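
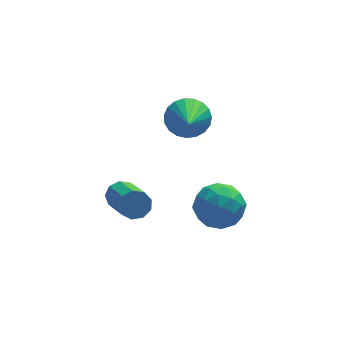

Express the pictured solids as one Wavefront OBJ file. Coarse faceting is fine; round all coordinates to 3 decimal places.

v -1.402 4.631 0.125
v -0.684 4.348 -0.121
v -1.698 2.829 1.335
v -0.601 4.52 0.156
v -0.656 4.712 0.428
v -0.84 4.889 0.647
v -1.121 5.022 0.776
v -1.451 5.087 0.792
v -1.773 5.073 0.693
v -2.031 4.983 0.496
v -2.179 4.831 0.234
v -2.194 4.645 -0.046
v -2.072 4.457 -0.297
v -1.834 4.298 -0.475
v -1.521 4.197 -0.549
v -1.188 4.171 -0.507
v -0.892 4.224 -0.355
v -1.059 3.5 -2.676
v -0.104 3.358 -2.617
v -1.136 2.482 -3.863
v -0.181 2.34 -3.804
v -0.763 2.022 -3.099
v -0.715 2.651 -2.365
v -0.525 3.189 -4.115
v -0.477 3.818 -3.381
v 0.226 3.165 -3.505
v 0.079 2.444 -2.878
v -1.319 3.396 -3.602
v -1.466 2.675 -2.975
v -0.575 3.518 -2.542
v -0.665 2.322 -3.938
v -1.007 2.135 -3.524
v -0.446 2.051 -3.488
v -0.934 3.103 -2.395
v -0.373 3.019 -2.359
v -0.76 2.234 -2.643
v -0.867 2.821 -4.121
v -0.306 2.737 -4.085
v -0.794 3.789 -2.992
v -0.233 3.705 -2.956
v -0.48 3.606 -3.837
v 0.181 3.321 -3.03
v 0.135 2.723 -3.727
v -0.067 3.222 -3.91
v -0.039 3.592 -3.479
v 0.094 2.897 -2.661
v 0.049 2.3 -3.358
v -0.293 2.113 -2.944
v -0.265 2.482 -2.513
v 0.288 2.785 -3.183
v -1.289 3.54 -3.122
v -1.334 2.943 -3.819
v -0.975 3.358 -3.967
v -0.947 3.727 -3.536
v -1.375 3.117 -2.753
v -1.421 2.519 -3.45
v -1.201 2.248 -3.001
v -1.173 2.618 -2.57
v -1.528 3.055 -3.297
v -3.689 4.714 -3.798
v -3.334 4.985 -3.412
v -3.116 3.276 -2.416
v -3.471 3.006 -2.802
v -3.717 5.009 -3.288
v -3.499 3.3 -2.291
v -4.087 4.895 -3.402
v -3.869 3.186 -2.405
v -4.271 4.696 -3.702
v -4.053 2.988 -2.705
v -4.182 4.506 -4.047
v -3.964 2.798 -3.05
v -3.863 4.414 -4.275
v -3.645 2.705 -3.279
v -3.462 4.462 -4.281
v -3.244 2.753 -3.284
v -3.168 4.628 -4.061
v -2.95 2.919 -3.064
v -3.117 4.834 -3.718
v -2.899 3.126 -2.721
f 2 1 4
f 2 4 3
f 4 1 5
f 4 5 3
f 5 1 6
f 5 6 3
f 6 1 7
f 6 7 3
f 7 1 8
f 7 8 3
f 8 1 9
f 8 9 3
f 9 1 10
f 9 10 3
f 10 1 11
f 10 11 3
f 11 1 12
f 11 12 3
f 12 1 13
f 12 13 3
f 13 1 14
f 13 14 3
f 14 1 15
f 14 15 3
f 15 1 16
f 15 16 3
f 16 1 17
f 16 17 3
f 17 1 2
f 17 2 3
f 18 55 34
f 55 29 58
f 34 58 23
f 55 58 34
f 18 34 30
f 34 23 35
f 30 35 19
f 34 35 30
f 18 30 39
f 30 19 40
f 39 40 25
f 30 40 39
f 18 39 51
f 39 25 54
f 51 54 28
f 39 54 51
f 18 51 55
f 51 28 59
f 55 59 29
f 51 59 55
f 19 35 46
f 35 23 49
f 46 49 27
f 35 49 46
f 23 58 36
f 58 29 57
f 36 57 22
f 58 57 36
f 29 59 56
f 59 28 52
f 56 52 20
f 59 52 56
f 28 54 53
f 54 25 41
f 53 41 24
f 54 41 53
f 25 40 45
f 40 19 42
f 45 42 26
f 40 42 45
f 21 47 33
f 47 27 48
f 33 48 22
f 47 48 33
f 21 33 31
f 33 22 32
f 31 32 20
f 33 32 31
f 21 31 38
f 31 20 37
f 38 37 24
f 31 37 38
f 21 38 43
f 38 24 44
f 43 44 26
f 38 44 43
f 21 43 47
f 43 26 50
f 47 50 27
f 43 50 47
f 22 48 36
f 48 27 49
f 36 49 23
f 48 49 36
f 20 32 56
f 32 22 57
f 56 57 29
f 32 57 56
f 24 37 53
f 37 20 52
f 53 52 28
f 37 52 53
f 26 44 45
f 44 24 41
f 45 41 25
f 44 41 45
f 27 50 46
f 50 26 42
f 46 42 19
f 50 42 46
f 61 60 64
f 61 64 62
f 62 64 65
f 62 65 63
f 64 60 66
f 64 66 65
f 65 66 67
f 65 67 63
f 66 60 68
f 66 68 67
f 67 68 69
f 67 69 63
f 68 60 70
f 68 70 69
f 69 70 71
f 69 71 63
f 70 60 72
f 70 72 71
f 71 72 73
f 71 73 63
f 72 60 74
f 72 74 73
f 73 74 75
f 73 75 63
f 74 60 76
f 74 76 75
f 75 76 77
f 75 77 63
f 76 60 78
f 76 78 77
f 77 78 79
f 77 79 63
f 78 60 61
f 78 61 79
f 79 61 62
f 79 62 63



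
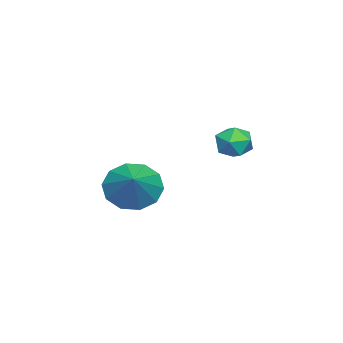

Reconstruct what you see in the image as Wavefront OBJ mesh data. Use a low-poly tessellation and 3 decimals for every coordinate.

v -1.148 3.612 0.529
v -0.673 3.658 1.075
v -1.147 2.442 0.625
v -0.672 2.488 1.171
v -1.353 2.719 1.263
v -1.354 3.442 1.203
v -0.466 2.658 0.497
v -0.467 3.381 0.437
v -0.252 3.068 1.055
v -0.8 3.106 1.529
v -1.02 2.994 0.171
v -1.568 3.032 0.645
v -2.353 -0.868 -2.067
v -1.74 -1.102 -2.899
v -0.987 -0.392 -1.193
v -1.924 -0.475 -2.953
v -2.271 0.001 -2.668
v -2.65 0.146 -2.154
v -2.916 -0.096 -1.606
v -2.967 -0.633 -1.234
v -2.783 -1.26 -1.18
v -2.435 -1.737 -1.465
v -2.056 -1.881 -1.98
v -1.791 -1.639 -2.527
f 1 12 6
f 1 6 2
f 1 2 8
f 1 8 11
f 1 11 12
f 2 6 10
f 6 12 5
f 12 11 3
f 11 8 7
f 8 2 9
f 4 10 5
f 4 5 3
f 4 3 7
f 4 7 9
f 4 9 10
f 5 10 6
f 3 5 12
f 7 3 11
f 9 7 8
f 10 9 2
f 14 13 16
f 14 16 15
f 16 13 17
f 16 17 15
f 17 13 18
f 17 18 15
f 18 13 19
f 18 19 15
f 19 13 20
f 19 20 15
f 20 13 21
f 20 21 15
f 21 13 22
f 21 22 15
f 22 13 23
f 22 23 15
f 23 13 24
f 23 24 15
f 24 13 14
f 24 14 15



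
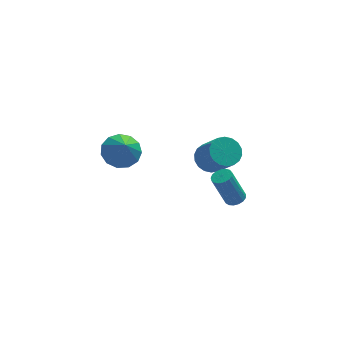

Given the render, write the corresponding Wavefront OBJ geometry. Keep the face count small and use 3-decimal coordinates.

v -1.556 -0.059 -0.007
v -0.844 -0.565 -0.428
v -1.444 -0.861 1.147
v -0.603 -0.152 -0.164
v -0.665 0.291 0.15
v -1.01 0.623 0.414
v -1.528 0.739 0.545
v -2.055 0.601 0.5
v -2.424 0.253 0.294
v -2.517 -0.193 -0.007
v -2.305 -0.597 -0.308
v -1.855 -0.83 -0.514
v -1.31 -0.818 -0.559
v 3.326 3.677 -4.633
v 4.124 3.615 -4.975
v 4.671 2.46 -3.489
v 3.874 2.523 -3.147
v 4.153 3.925 -4.745
v 4.7 2.77 -3.259
v 4.018 4.186 -4.493
v 4.565 3.031 -3.006
v 3.746 4.346 -4.268
v 4.294 3.192 -2.782
v 3.391 4.374 -4.116
v 3.939 3.219 -2.63
v 3.024 4.264 -4.066
v 3.571 3.109 -2.58
v 2.716 4.037 -4.129
v 3.263 2.883 -2.642
v 2.529 3.74 -4.291
v 3.076 2.585 -2.805
v 2.5 3.43 -4.521
v 3.047 2.275 -3.035
v 2.635 3.169 -4.774
v 3.182 2.014 -3.287
v 2.906 3.008 -4.998
v 3.454 1.854 -3.512
v 3.261 2.981 -5.15
v 3.809 1.826 -3.664
v 3.629 3.091 -5.2
v 4.176 1.936 -3.714
v 3.937 3.317 -5.138
v 4.484 2.163 -3.651
v 3.287 -3.024 -1.488
v 3.562 -2.592 -1.398
v 2.909 -2.525 0.278
v 2.633 -2.956 0.188
v 3.345 -2.507 -1.486
v 2.692 -2.44 0.19
v 3.115 -2.54 -1.574
v 2.462 -2.473 0.102
v 2.924 -2.685 -1.643
v 2.271 -2.617 0.033
v 2.816 -2.906 -1.676
v 2.163 -2.839 0
v 2.816 -3.155 -1.666
v 2.163 -3.088 0.01
v 2.924 -3.374 -1.615
v 2.271 -3.306 0.061
v 3.115 -3.512 -1.535
v 2.461 -3.445 0.141
v 3.345 -3.538 -1.445
v 2.692 -3.471 0.231
v 3.562 -3.447 -1.364
v 2.909 -3.38 0.312
v 3.716 -3.259 -1.311
v 3.062 -3.191 0.365
v 3.771 -3.016 -1.299
v 3.118 -2.949 0.377
v 3.716 -2.776 -1.331
v 3.063 -2.708 0.345
f 2 1 4
f 2 4 3
f 4 1 5
f 4 5 3
f 5 1 6
f 5 6 3
f 6 1 7
f 6 7 3
f 7 1 8
f 7 8 3
f 8 1 9
f 8 9 3
f 9 1 10
f 9 10 3
f 10 1 11
f 10 11 3
f 11 1 12
f 11 12 3
f 12 1 13
f 12 13 3
f 13 1 2
f 13 2 3
f 15 14 18
f 15 18 16
f 16 18 19
f 16 19 17
f 18 14 20
f 18 20 19
f 19 20 21
f 19 21 17
f 20 14 22
f 20 22 21
f 21 22 23
f 21 23 17
f 22 14 24
f 22 24 23
f 23 24 25
f 23 25 17
f 24 14 26
f 24 26 25
f 25 26 27
f 25 27 17
f 26 14 28
f 26 28 27
f 27 28 29
f 27 29 17
f 28 14 30
f 28 30 29
f 29 30 31
f 29 31 17
f 30 14 32
f 30 32 31
f 31 32 33
f 31 33 17
f 32 14 34
f 32 34 33
f 33 34 35
f 33 35 17
f 34 14 36
f 34 36 35
f 35 36 37
f 35 37 17
f 36 14 38
f 36 38 37
f 37 38 39
f 37 39 17
f 38 14 40
f 38 40 39
f 39 40 41
f 39 41 17
f 40 14 42
f 40 42 41
f 41 42 43
f 41 43 17
f 42 14 15
f 42 15 43
f 43 15 16
f 43 16 17
f 45 44 48
f 45 48 46
f 46 48 49
f 46 49 47
f 48 44 50
f 48 50 49
f 49 50 51
f 49 51 47
f 50 44 52
f 50 52 51
f 51 52 53
f 51 53 47
f 52 44 54
f 52 54 53
f 53 54 55
f 53 55 47
f 54 44 56
f 54 56 55
f 55 56 57
f 55 57 47
f 56 44 58
f 56 58 57
f 57 58 59
f 57 59 47
f 58 44 60
f 58 60 59
f 59 60 61
f 59 61 47
f 60 44 62
f 60 62 61
f 61 62 63
f 61 63 47
f 62 44 64
f 62 64 63
f 63 64 65
f 63 65 47
f 64 44 66
f 64 66 65
f 65 66 67
f 65 67 47
f 66 44 68
f 66 68 67
f 67 68 69
f 67 69 47
f 68 44 70
f 68 70 69
f 69 70 71
f 69 71 47
f 70 44 45
f 70 45 71
f 71 45 46
f 71 46 47



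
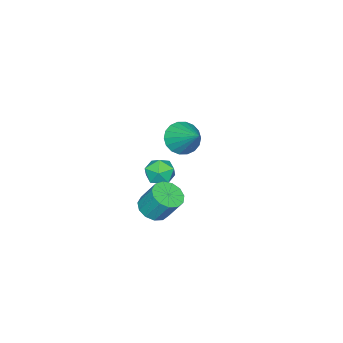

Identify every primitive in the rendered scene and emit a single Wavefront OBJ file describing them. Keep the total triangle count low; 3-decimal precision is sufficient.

v 1.075 -2.262 -3.588
v 1.947 -2.07 -3.543
v 1.313 -3.51 -2.897
v 2.185 -3.318 -2.852
v 1.598 -2.845 -2.372
v 1.451 -2.073 -2.8
v 1.809 -3.507 -3.64
v 1.662 -2.735 -4.068
v 2.401 -2.84 -3.575
v 2.27 -2.431 -2.791
v 0.99 -3.149 -3.649
v 0.859 -2.74 -2.865
v -2.976 -4.53 -4.227
v -2.639 -3.999 -5.08
v -2.244 -3.01 -2.993
v -3.078 -3.836 -5.022
v -3.496 -3.81 -4.805
v -3.812 -3.927 -4.474
v -3.961 -4.164 -4.095
v -3.916 -4.472 -3.741
v -3.684 -4.793 -3.484
v -3.312 -5.061 -3.373
v -2.873 -5.224 -3.432
v -2.455 -5.25 -3.649
v -2.14 -5.133 -3.98
v -1.99 -4.897 -4.359
v -2.035 -4.588 -4.713
v -2.267 -4.267 -4.97
v 3.577 -1.827 -4.241
v 4.449 -1.718 -4.286
v 4.415 -0.883 -2.945
v 3.543 -0.993 -2.899
v 4.247 -1.336 -4.529
v 4.213 -0.501 -3.188
v 3.833 -1.11 -4.681
v 3.798 -0.275 -3.34
v 3.337 -1.111 -4.692
v 3.303 -0.277 -3.351
v 2.918 -1.341 -4.561
v 2.883 -0.506 -3.22
v 2.708 -1.724 -4.327
v 2.673 -0.89 -2.986
v 2.774 -2.141 -4.066
v 2.739 -1.306 -2.725
v 3.095 -2.458 -3.861
v 3.06 -1.623 -2.52
v 3.569 -2.575 -3.776
v 3.535 -1.74 -2.435
v 4.046 -2.454 -3.838
v 4.012 -1.619 -2.497
v 4.374 -2.135 -4.029
v 4.34 -1.3 -2.688
f 1 12 6
f 1 6 2
f 1 2 8
f 1 8 11
f 1 11 12
f 2 6 10
f 6 12 5
f 12 11 3
f 11 8 7
f 8 2 9
f 4 10 5
f 4 5 3
f 4 3 7
f 4 7 9
f 4 9 10
f 5 10 6
f 3 5 12
f 7 3 11
f 9 7 8
f 10 9 2
f 14 13 16
f 14 16 15
f 16 13 17
f 16 17 15
f 17 13 18
f 17 18 15
f 18 13 19
f 18 19 15
f 19 13 20
f 19 20 15
f 20 13 21
f 20 21 15
f 21 13 22
f 21 22 15
f 22 13 23
f 22 23 15
f 23 13 24
f 23 24 15
f 24 13 25
f 24 25 15
f 25 13 26
f 25 26 15
f 26 13 27
f 26 27 15
f 27 13 28
f 27 28 15
f 28 13 14
f 28 14 15
f 30 29 33
f 30 33 31
f 31 33 34
f 31 34 32
f 33 29 35
f 33 35 34
f 34 35 36
f 34 36 32
f 35 29 37
f 35 37 36
f 36 37 38
f 36 38 32
f 37 29 39
f 37 39 38
f 38 39 40
f 38 40 32
f 39 29 41
f 39 41 40
f 40 41 42
f 40 42 32
f 41 29 43
f 41 43 42
f 42 43 44
f 42 44 32
f 43 29 45
f 43 45 44
f 44 45 46
f 44 46 32
f 45 29 47
f 45 47 46
f 46 47 48
f 46 48 32
f 47 29 49
f 47 49 48
f 48 49 50
f 48 50 32
f 49 29 51
f 49 51 50
f 50 51 52
f 50 52 32
f 51 29 30
f 51 30 52
f 52 30 31
f 52 31 32



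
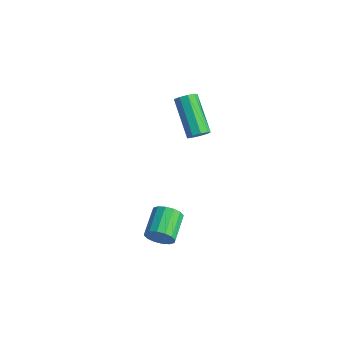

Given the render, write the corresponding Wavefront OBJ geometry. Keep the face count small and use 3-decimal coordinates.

v 0.554 -1.719 -2.42
v 0.87 -1.731 -1.887
v 0.301 -0.714 -1.526
v -0.014 -0.701 -2.06
v 1.052 -1.559 -2.087
v 0.483 -0.541 -1.726
v 1.101 -1.429 -2.377
v 0.532 -0.411 -2.016
v 1.003 -1.377 -2.678
v 0.434 -0.359 -2.317
v 0.785 -1.416 -2.91
v 0.216 -0.399 -2.549
v 0.505 -1.537 -3.011
v -0.063 -0.519 -2.65
v 0.239 -1.706 -2.954
v -0.33 -0.689 -2.593
v 0.057 -1.879 -2.754
v -0.512 -0.861 -2.393
v 0.008 -2.009 -2.464
v -0.561 -0.991 -2.103
v 0.106 -2.061 -2.163
v -0.463 -1.043 -1.802
v 0.324 -2.021 -1.931
v -0.245 -1.004 -1.57
v 0.603 -1.901 -1.83
v 0.035 -0.883 -1.469
v -2.389 3.379 -1.809
v -2.128 3.797 -1.727
v -3.509 4.439 -0.608
v -3.771 4.021 -0.691
v -2.33 3.837 -2
v -3.711 4.48 -0.881
v -2.56 3.663 -2.184
v -3.941 4.306 -1.065
v -2.71 3.356 -2.192
v -4.091 3.999 -1.073
v -2.71 3.059 -2.022
v -4.091 3.702 -0.903
v -2.56 2.912 -1.752
v -3.941 3.555 -0.633
v -2.33 2.983 -1.509
v -3.711 3.626 -0.39
v -2.128 3.239 -1.407
v -3.509 3.882 -0.288
v -2.048 3.561 -1.493
v -3.429 4.203 -0.374
f 2 1 5
f 2 5 3
f 3 5 6
f 3 6 4
f 5 1 7
f 5 7 6
f 6 7 8
f 6 8 4
f 7 1 9
f 7 9 8
f 8 9 10
f 8 10 4
f 9 1 11
f 9 11 10
f 10 11 12
f 10 12 4
f 11 1 13
f 11 13 12
f 12 13 14
f 12 14 4
f 13 1 15
f 13 15 14
f 14 15 16
f 14 16 4
f 15 1 17
f 15 17 16
f 16 17 18
f 16 18 4
f 17 1 19
f 17 19 18
f 18 19 20
f 18 20 4
f 19 1 21
f 19 21 20
f 20 21 22
f 20 22 4
f 21 1 23
f 21 23 22
f 22 23 24
f 22 24 4
f 23 1 25
f 23 25 24
f 24 25 26
f 24 26 4
f 25 1 2
f 25 2 26
f 26 2 3
f 26 3 4
f 28 27 31
f 28 31 29
f 29 31 32
f 29 32 30
f 31 27 33
f 31 33 32
f 32 33 34
f 32 34 30
f 33 27 35
f 33 35 34
f 34 35 36
f 34 36 30
f 35 27 37
f 35 37 36
f 36 37 38
f 36 38 30
f 37 27 39
f 37 39 38
f 38 39 40
f 38 40 30
f 39 27 41
f 39 41 40
f 40 41 42
f 40 42 30
f 41 27 43
f 41 43 42
f 42 43 44
f 42 44 30
f 43 27 45
f 43 45 44
f 44 45 46
f 44 46 30
f 45 27 28
f 45 28 46
f 46 28 29
f 46 29 30



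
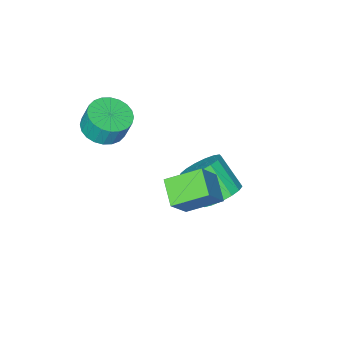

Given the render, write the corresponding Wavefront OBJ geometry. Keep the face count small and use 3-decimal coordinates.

v -1.573 2.387 -3.528
v -0.906 1.83 -4.153
v -0.681 0.577 -2.797
v -1.347 1.133 -2.172
v -0.598 2.155 -3.904
v -0.373 0.901 -2.548
v -0.513 2.532 -3.569
v -0.288 1.279 -2.213
v -0.671 2.877 -3.224
v -0.446 1.624 -1.869
v -1.036 3.109 -2.949
v -0.81 1.856 -1.594
v -1.523 3.176 -2.807
v -1.298 1.922 -1.451
v -2.022 3.062 -2.83
v -1.797 1.808 -1.474
v -2.417 2.793 -3.012
v -2.192 1.54 -1.656
v -2.62 2.431 -3.313
v -2.395 1.178 -1.957
v -2.582 2.059 -3.663
v -2.357 0.806 -2.307
v -2.313 1.762 -3.982
v -2.088 0.509 -2.626
v -1.875 1.608 -4.197
v -1.65 0.355 -2.841
v -1.367 1.633 -4.259
v -1.142 0.38 -2.903
v -0.162 3.765 0.095
v 0.831 4.015 1.377
v 0.329 4.905 -0.508
v 1.322 5.155 0.774
v 1.098 2.805 -0.694
v 2.091 3.055 0.588
v 1.589 3.945 -1.297
v 2.582 4.195 -0.015
v 2.517 -0.717 1.492
v 3.067 -1.518 1.834
v 2.932 -1.125 2.971
v 2.383 -0.323 2.628
v 3.355 -1.245 1.774
v 3.22 -0.852 2.91
v 3.517 -0.892 1.671
v 3.382 -0.498 2.807
v 3.526 -0.512 1.54
v 3.391 -0.118 2.677
v 3.381 -0.163 1.403
v 3.246 0.231 2.539
v 3.105 0.102 1.278
v 2.971 0.495 2.415
v 2.74 0.242 1.187
v 2.605 0.635 2.323
v 2.341 0.236 1.141
v 2.206 0.629 2.278
v 1.968 0.085 1.149
v 1.833 0.478 2.286
v 1.68 -0.188 1.21
v 1.545 0.205 2.346
v 1.518 -0.542 1.313
v 1.383 -0.148 2.449
v 1.509 -0.922 1.443
v 1.374 -0.528 2.58
v 1.654 -1.271 1.581
v 1.519 -0.877 2.717
v 1.929 -1.535 1.705
v 1.795 -1.142 2.842
v 2.295 -1.675 1.797
v 2.16 -1.282 2.933
v 2.694 -1.669 1.842
v 2.559 -1.276 2.979
f 2 1 5
f 2 5 3
f 3 5 6
f 3 6 4
f 5 1 7
f 5 7 6
f 6 7 8
f 6 8 4
f 7 1 9
f 7 9 8
f 8 9 10
f 8 10 4
f 9 1 11
f 9 11 10
f 10 11 12
f 10 12 4
f 11 1 13
f 11 13 12
f 12 13 14
f 12 14 4
f 13 1 15
f 13 15 14
f 14 15 16
f 14 16 4
f 15 1 17
f 15 17 16
f 16 17 18
f 16 18 4
f 17 1 19
f 17 19 18
f 18 19 20
f 18 20 4
f 19 1 21
f 19 21 20
f 20 21 22
f 20 22 4
f 21 1 23
f 21 23 22
f 22 23 24
f 22 24 4
f 23 1 25
f 23 25 24
f 24 25 26
f 24 26 4
f 25 1 27
f 25 27 26
f 26 27 28
f 26 28 4
f 27 1 2
f 27 2 28
f 28 2 3
f 28 3 4
f 30 32 29
f 33 30 29
f 29 32 31
f 31 33 29
f 30 36 32
f 34 30 33
f 34 36 30
f 32 36 31
f 35 33 31
f 31 36 35
f 35 34 33
f 36 34 35
f 38 37 41
f 38 41 39
f 39 41 42
f 39 42 40
f 41 37 43
f 41 43 42
f 42 43 44
f 42 44 40
f 43 37 45
f 43 45 44
f 44 45 46
f 44 46 40
f 45 37 47
f 45 47 46
f 46 47 48
f 46 48 40
f 47 37 49
f 47 49 48
f 48 49 50
f 48 50 40
f 49 37 51
f 49 51 50
f 50 51 52
f 50 52 40
f 51 37 53
f 51 53 52
f 52 53 54
f 52 54 40
f 53 37 55
f 53 55 54
f 54 55 56
f 54 56 40
f 55 37 57
f 55 57 56
f 56 57 58
f 56 58 40
f 57 37 59
f 57 59 58
f 58 59 60
f 58 60 40
f 59 37 61
f 59 61 60
f 60 61 62
f 60 62 40
f 61 37 63
f 61 63 62
f 62 63 64
f 62 64 40
f 63 37 65
f 63 65 64
f 64 65 66
f 64 66 40
f 65 37 67
f 65 67 66
f 66 67 68
f 66 68 40
f 67 37 69
f 67 69 68
f 68 69 70
f 68 70 40
f 69 37 38
f 69 38 70
f 70 38 39
f 70 39 40



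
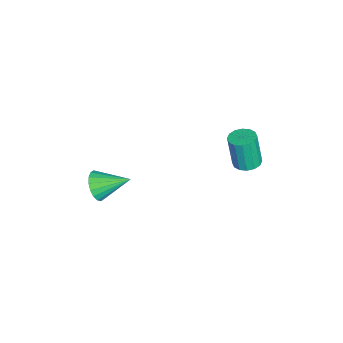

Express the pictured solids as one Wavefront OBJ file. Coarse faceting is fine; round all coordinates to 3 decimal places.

v -3.813 2.561 1.304
v -3.119 2.627 1.367
v -3.253 2.344 3.139
v -3.947 2.279 3.076
v -3.249 2.962 1.41
v -3.383 2.679 3.183
v -3.53 3.19 1.425
v -3.664 2.907 3.198
v -3.887 3.25 1.408
v -4.021 2.967 3.18
v -4.224 3.125 1.362
v -4.358 2.842 3.135
v -4.451 2.849 1.301
v -4.585 2.566 3.074
v -4.507 2.496 1.241
v -4.641 2.213 3.013
v -4.377 2.161 1.197
v -4.511 1.878 2.97
v -4.096 1.933 1.182
v -4.23 1.65 2.955
v -3.739 1.873 1.2
v -3.873 1.59 2.972
v -3.402 1.998 1.245
v -3.536 1.715 3.018
v -3.175 2.274 1.306
v -3.309 1.991 3.079
v -1.564 -4.132 0.819
v -0.983 -3.869 0.273
v -1.556 -2.568 1.581
v -1.304 -3.783 0.1
v -1.676 -3.767 0.071
v -2.026 -3.823 0.189
v -2.285 -3.94 0.432
v -2.401 -4.095 0.752
v -2.351 -4.257 1.085
v -2.146 -4.395 1.365
v -1.825 -4.481 1.537
v -1.453 -4.497 1.567
v -1.103 -4.442 1.449
v -0.844 -4.324 1.205
v -0.728 -4.169 0.886
v -0.777 -4.007 0.553
f 2 1 5
f 2 5 3
f 3 5 6
f 3 6 4
f 5 1 7
f 5 7 6
f 6 7 8
f 6 8 4
f 7 1 9
f 7 9 8
f 8 9 10
f 8 10 4
f 9 1 11
f 9 11 10
f 10 11 12
f 10 12 4
f 11 1 13
f 11 13 12
f 12 13 14
f 12 14 4
f 13 1 15
f 13 15 14
f 14 15 16
f 14 16 4
f 15 1 17
f 15 17 16
f 16 17 18
f 16 18 4
f 17 1 19
f 17 19 18
f 18 19 20
f 18 20 4
f 19 1 21
f 19 21 20
f 20 21 22
f 20 22 4
f 21 1 23
f 21 23 22
f 22 23 24
f 22 24 4
f 23 1 25
f 23 25 24
f 24 25 26
f 24 26 4
f 25 1 2
f 25 2 26
f 26 2 3
f 26 3 4
f 28 27 30
f 28 30 29
f 30 27 31
f 30 31 29
f 31 27 32
f 31 32 29
f 32 27 33
f 32 33 29
f 33 27 34
f 33 34 29
f 34 27 35
f 34 35 29
f 35 27 36
f 35 36 29
f 36 27 37
f 36 37 29
f 37 27 38
f 37 38 29
f 38 27 39
f 38 39 29
f 39 27 40
f 39 40 29
f 40 27 41
f 40 41 29
f 41 27 42
f 41 42 29
f 42 27 28
f 42 28 29



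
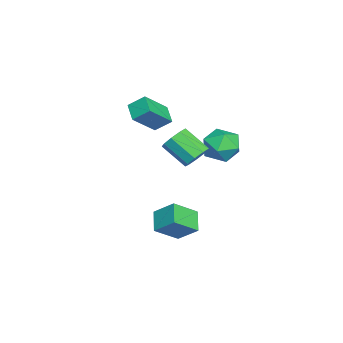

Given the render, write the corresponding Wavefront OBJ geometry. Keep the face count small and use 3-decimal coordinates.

v -0.058 1.651 1.918
v 0.713 1.614 2.274
v 0.169 0.332 3.318
v -0.602 0.369 2.962
v 0.378 1.991 2.563
v -0.165 0.71 3.607
v -0.161 2.209 2.55
v -0.704 0.928 3.594
v -0.652 2.166 2.242
v -1.195 0.885 3.286
v -0.865 1.882 1.782
v -1.408 0.6 2.826
v -0.701 1.489 1.385
v -1.244 0.208 2.429
v -0.236 1.172 1.238
v -0.78 -0.109 2.282
v 0.312 1.079 1.409
v -0.232 -0.202 2.453
v 0.687 1.254 1.818
v 0.143 -0.028 2.862
v 2.215 0.988 -1.394
v 2.573 2.044 -0.482
v 3.324 1.189 -2.062
v 3.682 2.245 -1.15
v 2.978 -0.085 -0.45
v 3.336 0.971 0.462
v 4.087 0.116 -1.118
v 4.445 1.172 -0.206
v -0.819 3.007 1.279
v -0.363 2.597 2.271
v -2.557 2.743 1.969
v -2.101 2.333 2.961
v -1.988 3.462 2.69
v -0.914 3.626 2.264
v -2.006 1.714 1.976
v -0.932 1.878 1.55
v -1.096 1.798 2.702
v -1.085 2.878 3.144
v -1.835 2.462 1.096
v -1.824 3.542 1.538
v -3.02 -1.032 2.093
v -4 -1.455 2.619
v -3.032 -0.124 2.798
v -4.012 -0.547 3.325
v -1.908 -2.013 3.375
v -2.888 -2.436 3.902
v -1.92 -1.105 4.081
v -2.9 -1.528 4.607
f 2 1 5
f 2 5 3
f 3 5 6
f 3 6 4
f 5 1 7
f 5 7 6
f 6 7 8
f 6 8 4
f 7 1 9
f 7 9 8
f 8 9 10
f 8 10 4
f 9 1 11
f 9 11 10
f 10 11 12
f 10 12 4
f 11 1 13
f 11 13 12
f 12 13 14
f 12 14 4
f 13 1 15
f 13 15 14
f 14 15 16
f 14 16 4
f 15 1 17
f 15 17 16
f 16 17 18
f 16 18 4
f 17 1 19
f 17 19 18
f 18 19 20
f 18 20 4
f 19 1 2
f 19 2 20
f 20 2 3
f 20 3 4
f 22 24 21
f 25 22 21
f 21 24 23
f 23 25 21
f 22 28 24
f 26 22 25
f 26 28 22
f 24 28 23
f 27 25 23
f 23 28 27
f 27 26 25
f 28 26 27
f 29 40 34
f 29 34 30
f 29 30 36
f 29 36 39
f 29 39 40
f 30 34 38
f 34 40 33
f 40 39 31
f 39 36 35
f 36 30 37
f 32 38 33
f 32 33 31
f 32 31 35
f 32 35 37
f 32 37 38
f 33 38 34
f 31 33 40
f 35 31 39
f 37 35 36
f 38 37 30
f 42 44 41
f 45 42 41
f 41 44 43
f 43 45 41
f 42 48 44
f 46 42 45
f 46 48 42
f 44 48 43
f 47 45 43
f 43 48 47
f 47 46 45
f 48 46 47



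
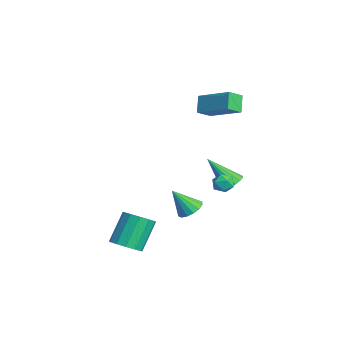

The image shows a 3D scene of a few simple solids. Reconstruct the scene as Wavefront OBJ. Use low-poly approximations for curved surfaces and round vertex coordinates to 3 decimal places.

v 1.782 -3.925 -2.613
v 2.423 -3.311 -2.681
v 1.7 -2.382 -1.114
v 1.058 -2.995 -1.047
v 2.039 -3.145 -2.957
v 1.315 -2.216 -1.391
v 1.573 -3.226 -3.124
v 0.85 -2.297 -1.558
v 1.174 -3.529 -3.129
v 0.45 -2.6 -1.562
v 0.967 -3.958 -2.97
v 0.243 -3.028 -1.404
v 1.019 -4.376 -2.698
v 0.296 -3.446 -1.131
v 1.314 -4.651 -2.399
v 0.59 -3.721 -0.832
v 1.757 -4.695 -2.168
v 1.033 -3.765 -0.601
v 2.207 -4.495 -2.078
v 1.484 -3.565 -0.512
v 2.523 -4.114 -2.159
v 1.8 -3.184 -0.592
v 2.604 -3.672 -2.383
v 1.88 -2.743 -0.817
v -2.697 3.176 -1.735
v -2.272 2.626 -1.921
v -3.483 2.024 -0.125
v -2.07 2.826 -1.68
v -2.037 3.12 -1.453
v -2.181 3.429 -1.302
v -2.463 3.67 -1.267
v -2.808 3.779 -1.358
v -3.123 3.726 -1.549
v -3.324 3.526 -1.791
v -3.357 3.231 -2.017
v -3.214 2.922 -2.168
v -2.932 2.681 -2.203
v -2.587 2.573 -2.113
v -4.61 1.873 4.092
v -3.005 3.029 4.984
v -4.923 2.721 3.557
v -3.318 3.877 4.449
v -3.922 1.583 3.231
v -2.317 2.739 4.123
v -4.235 2.431 2.696
v -2.63 3.587 3.588
v 0.527 -0.172 -1.285
v 1.163 0.097 -0.967
v 0.233 -1.048 0.045
v 0.881 0.351 -0.862
v 0.504 0.465 -0.871
v 0.134 0.408 -0.991
v -0.131 0.195 -1.189
v -0.22 -0.115 -1.413
v -0.108 -0.441 -1.603
v 0.174 -0.695 -1.708
v 0.55 -0.809 -1.699
v 0.921 -0.752 -1.58
v 1.186 -0.539 -1.381
v 1.274 -0.229 -1.157
v 1.76 1.629 1.437
v 2.188 1.565 0.978
v 1.372 0.715 1.202
v 1.8 0.651 0.743
v 1.981 0.636 1.347
v 2.221 1.202 1.492
v 1.339 1.078 0.688
v 1.579 1.644 0.833
v 1.928 1.225 0.515
v 2.325 0.952 0.922
v 1.235 1.328 1.258
v 1.632 1.055 1.665
f 2 1 5
f 2 5 3
f 3 5 6
f 3 6 4
f 5 1 7
f 5 7 6
f 6 7 8
f 6 8 4
f 7 1 9
f 7 9 8
f 8 9 10
f 8 10 4
f 9 1 11
f 9 11 10
f 10 11 12
f 10 12 4
f 11 1 13
f 11 13 12
f 12 13 14
f 12 14 4
f 13 1 15
f 13 15 14
f 14 15 16
f 14 16 4
f 15 1 17
f 15 17 16
f 16 17 18
f 16 18 4
f 17 1 19
f 17 19 18
f 18 19 20
f 18 20 4
f 19 1 21
f 19 21 20
f 20 21 22
f 20 22 4
f 21 1 23
f 21 23 22
f 22 23 24
f 22 24 4
f 23 1 2
f 23 2 24
f 24 2 3
f 24 3 4
f 26 25 28
f 26 28 27
f 28 25 29
f 28 29 27
f 29 25 30
f 29 30 27
f 30 25 31
f 30 31 27
f 31 25 32
f 31 32 27
f 32 25 33
f 32 33 27
f 33 25 34
f 33 34 27
f 34 25 35
f 34 35 27
f 35 25 36
f 35 36 27
f 36 25 37
f 36 37 27
f 37 25 38
f 37 38 27
f 38 25 26
f 38 26 27
f 40 42 39
f 43 40 39
f 39 42 41
f 41 43 39
f 40 46 42
f 44 40 43
f 44 46 40
f 42 46 41
f 45 43 41
f 41 46 45
f 45 44 43
f 46 44 45
f 48 47 50
f 48 50 49
f 50 47 51
f 50 51 49
f 51 47 52
f 51 52 49
f 52 47 53
f 52 53 49
f 53 47 54
f 53 54 49
f 54 47 55
f 54 55 49
f 55 47 56
f 55 56 49
f 56 47 57
f 56 57 49
f 57 47 58
f 57 58 49
f 58 47 59
f 58 59 49
f 59 47 60
f 59 60 49
f 60 47 48
f 60 48 49
f 61 72 66
f 61 66 62
f 61 62 68
f 61 68 71
f 61 71 72
f 62 66 70
f 66 72 65
f 72 71 63
f 71 68 67
f 68 62 69
f 64 70 65
f 64 65 63
f 64 63 67
f 64 67 69
f 64 69 70
f 65 70 66
f 63 65 72
f 67 63 71
f 69 67 68
f 70 69 62



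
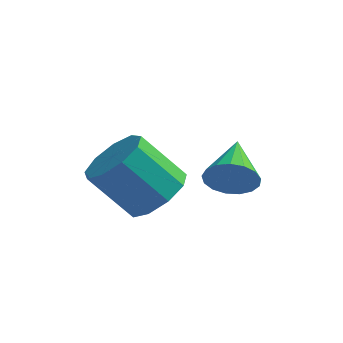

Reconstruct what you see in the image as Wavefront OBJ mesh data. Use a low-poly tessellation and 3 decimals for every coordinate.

v -3.108 -1.599 -4.024
v -2.433 -1.127 -3.389
v -3.677 -1.27 -1.961
v -4.352 -1.741 -2.596
v -2.849 -0.644 -3.704
v -4.094 -0.786 -2.275
v -3.387 -0.607 -4.168
v -4.631 -0.75 -2.74
v -3.794 -1.035 -4.566
v -5.038 -1.177 -3.137
v -3.88 -1.726 -4.709
v -5.124 -1.869 -3.281
v -3.604 -2.358 -4.533
v -4.849 -2.501 -3.104
v -3.097 -2.634 -4.118
v -4.341 -2.777 -2.69
v -2.594 -2.426 -3.66
v -3.839 -2.569 -2.231
v -2.332 -1.831 -3.372
v -3.576 -1.974 -1.943
v -1.315 -0.506 -3.786
v -0.915 -0.686 -3.081
v -1.525 1.106 -3.254
v -0.626 -0.567 -3.327
v -0.495 -0.434 -3.678
v -0.552 -0.318 -4.053
v -0.783 -0.244 -4.367
v -1.136 -0.23 -4.549
v -1.53 -0.28 -4.555
v -1.875 -0.381 -4.385
v -2.091 -0.511 -4.078
v -2.13 -0.639 -3.705
v -1.981 -0.737 -3.349
v -1.68 -0.782 -3.094
v -1.295 -0.764 -2.997
f 2 1 5
f 2 5 3
f 3 5 6
f 3 6 4
f 5 1 7
f 5 7 6
f 6 7 8
f 6 8 4
f 7 1 9
f 7 9 8
f 8 9 10
f 8 10 4
f 9 1 11
f 9 11 10
f 10 11 12
f 10 12 4
f 11 1 13
f 11 13 12
f 12 13 14
f 12 14 4
f 13 1 15
f 13 15 14
f 14 15 16
f 14 16 4
f 15 1 17
f 15 17 16
f 16 17 18
f 16 18 4
f 17 1 19
f 17 19 18
f 18 19 20
f 18 20 4
f 19 1 2
f 19 2 20
f 20 2 3
f 20 3 4
f 22 21 24
f 22 24 23
f 24 21 25
f 24 25 23
f 25 21 26
f 25 26 23
f 26 21 27
f 26 27 23
f 27 21 28
f 27 28 23
f 28 21 29
f 28 29 23
f 29 21 30
f 29 30 23
f 30 21 31
f 30 31 23
f 31 21 32
f 31 32 23
f 32 21 33
f 32 33 23
f 33 21 34
f 33 34 23
f 34 21 35
f 34 35 23
f 35 21 22
f 35 22 23



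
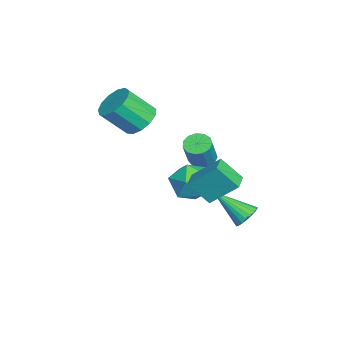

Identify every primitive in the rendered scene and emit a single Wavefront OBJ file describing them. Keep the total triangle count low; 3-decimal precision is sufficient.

v -2.273 -1.979 2.397
v -1.453 -2.267 1.989
v -1.227 -3.469 3.296
v -2.047 -3.181 3.703
v -1.322 -1.87 2.332
v -1.095 -3.072 3.639
v -1.492 -1.507 2.695
v -1.266 -2.709 4.002
v -1.911 -1.294 2.964
v -1.685 -2.496 4.27
v -2.445 -1.299 3.052
v -2.218 -2.501 4.359
v -2.924 -1.519 2.932
v -2.697 -2.721 4.239
v -3.196 -1.886 2.642
v -2.97 -3.088 3.949
v -3.176 -2.282 2.274
v -2.95 -3.484 3.581
v -2.869 -2.582 1.945
v -2.643 -3.784 3.252
v -2.373 -2.69 1.76
v -2.146 -3.892 3.067
v -1.845 -2.573 1.776
v -1.618 -3.775 3.083
v 1.504 1.505 0.196
v 1.342 0.54 1.24
v 1.658 2.758 1.379
v 1.496 1.793 2.422
v 2.464 1.367 0.218
v 2.302 0.402 1.261
v 2.618 2.62 1.4
v 2.456 1.655 2.444
v -0.473 0.63 -0.398
v 0.244 1.448 -0.156
v 0.576 -0.548 0.476
v 1.293 0.27 0.718
v 0.285 0.253 1.194
v -0.363 0.982 0.654
v 1.183 -0.082 -0.334
v 0.535 0.647 -0.874
v 1.268 1.008 -0.116
v 0.713 1.215 0.828
v 0.107 -0.315 -0.508
v -0.448 -0.108 0.436
v -0.291 2.91 -2.505
v 0.397 2.739 -2.464
v -0.749 1.37 -1.215
v 0.368 2.933 -2.243
v 0.226 3.123 -2.067
v -0.006 3.275 -1.967
v -0.287 3.365 -1.96
v -0.569 3.376 -2.047
v -0.803 3.306 -2.213
v -0.948 3.168 -2.43
v -0.98 2.985 -2.659
v -0.893 2.789 -2.862
v -0.702 2.614 -3.003
v -0.439 2.49 -3.058
v -0.151 2.439 -3.017
v 0.112 2.469 -2.888
v 0.306 2.575 -2.692
v -2.614 0.792 -0.163
v -2.185 0.354 -0.456
v -1.457 0.15 0.909
v -1.886 0.588 1.203
v -2.025 0.7 -0.49
v -1.298 0.496 0.875
v -2.052 1.076 -0.419
v -1.325 0.872 0.946
v -2.257 1.361 -0.267
v -1.53 1.158 1.098
v -2.576 1.466 -0.082
v -1.849 1.262 1.283
v -2.906 1.357 0.078
v -2.179 1.153 1.443
v -3.144 1.068 0.161
v -2.417 0.864 1.526
v -3.213 0.692 0.142
v -2.486 0.488 1.507
v -3.092 0.347 0.026
v -2.365 0.143 1.391
v -2.819 0.144 -0.15
v -2.092 -0.06 1.215
v -2.481 0.146 -0.33
v -1.754 -0.058 1.035
f 2 1 5
f 2 5 3
f 3 5 6
f 3 6 4
f 5 1 7
f 5 7 6
f 6 7 8
f 6 8 4
f 7 1 9
f 7 9 8
f 8 9 10
f 8 10 4
f 9 1 11
f 9 11 10
f 10 11 12
f 10 12 4
f 11 1 13
f 11 13 12
f 12 13 14
f 12 14 4
f 13 1 15
f 13 15 14
f 14 15 16
f 14 16 4
f 15 1 17
f 15 17 16
f 16 17 18
f 16 18 4
f 17 1 19
f 17 19 18
f 18 19 20
f 18 20 4
f 19 1 21
f 19 21 20
f 20 21 22
f 20 22 4
f 21 1 23
f 21 23 22
f 22 23 24
f 22 24 4
f 23 1 2
f 23 2 24
f 24 2 3
f 24 3 4
f 26 28 25
f 29 26 25
f 25 28 27
f 27 29 25
f 26 32 28
f 30 26 29
f 30 32 26
f 28 32 27
f 31 29 27
f 27 32 31
f 31 30 29
f 32 30 31
f 33 44 38
f 33 38 34
f 33 34 40
f 33 40 43
f 33 43 44
f 34 38 42
f 38 44 37
f 44 43 35
f 43 40 39
f 40 34 41
f 36 42 37
f 36 37 35
f 36 35 39
f 36 39 41
f 36 41 42
f 37 42 38
f 35 37 44
f 39 35 43
f 41 39 40
f 42 41 34
f 46 45 48
f 46 48 47
f 48 45 49
f 48 49 47
f 49 45 50
f 49 50 47
f 50 45 51
f 50 51 47
f 51 45 52
f 51 52 47
f 52 45 53
f 52 53 47
f 53 45 54
f 53 54 47
f 54 45 55
f 54 55 47
f 55 45 56
f 55 56 47
f 56 45 57
f 56 57 47
f 57 45 58
f 57 58 47
f 58 45 59
f 58 59 47
f 59 45 60
f 59 60 47
f 60 45 61
f 60 61 47
f 61 45 46
f 61 46 47
f 63 62 66
f 63 66 64
f 64 66 67
f 64 67 65
f 66 62 68
f 66 68 67
f 67 68 69
f 67 69 65
f 68 62 70
f 68 70 69
f 69 70 71
f 69 71 65
f 70 62 72
f 70 72 71
f 71 72 73
f 71 73 65
f 72 62 74
f 72 74 73
f 73 74 75
f 73 75 65
f 74 62 76
f 74 76 75
f 75 76 77
f 75 77 65
f 76 62 78
f 76 78 77
f 77 78 79
f 77 79 65
f 78 62 80
f 78 80 79
f 79 80 81
f 79 81 65
f 80 62 82
f 80 82 81
f 81 82 83
f 81 83 65
f 82 62 84
f 82 84 83
f 83 84 85
f 83 85 65
f 84 62 63
f 84 63 85
f 85 63 64
f 85 64 65



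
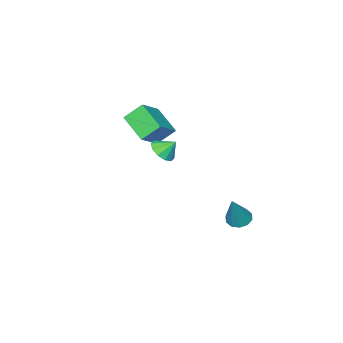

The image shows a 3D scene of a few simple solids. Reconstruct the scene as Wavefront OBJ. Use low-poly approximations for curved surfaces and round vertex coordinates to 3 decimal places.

v -0.278 3.782 -3.596
v 0.381 3.85 -3.946
v 0.698 4.158 -1.684
v 0.185 4.269 -3.929
v -0.189 4.502 -3.784
v -0.597 4.46 -3.567
v -0.883 4.159 -3.362
v -0.938 3.714 -3.246
v -0.741 3.294 -3.264
v -0.368 3.061 -3.409
v 0.04 3.103 -3.625
v 0.326 3.405 -3.831
v -0.652 -2.842 -0.651
v -0.972 -4.578 0.29
v -1.454 -2.167 0.321
v -1.774 -3.902 1.263
v 0.834 -2.558 0.377
v 0.514 -4.293 1.319
v 0.032 -1.882 1.35
v -0.288 -3.618 2.291
v 2.358 0.647 1.414
v 3.085 0.624 1.833
v 1.942 1.233 2.166
v 3.095 1.036 1.518
v 2.823 1.299 1.163
v 2.374 1.314 0.903
v 1.918 1.073 0.839
v 1.63 0.67 0.994
v 1.62 0.258 1.31
v 1.892 -0.005 1.665
v 2.341 -0.02 1.925
v 2.797 0.22 1.989
f 2 1 4
f 2 4 3
f 4 1 5
f 4 5 3
f 5 1 6
f 5 6 3
f 6 1 7
f 6 7 3
f 7 1 8
f 7 8 3
f 8 1 9
f 8 9 3
f 9 1 10
f 9 10 3
f 10 1 11
f 10 11 3
f 11 1 12
f 11 12 3
f 12 1 2
f 12 2 3
f 14 16 13
f 17 14 13
f 13 16 15
f 15 17 13
f 14 20 16
f 18 14 17
f 18 20 14
f 16 20 15
f 19 17 15
f 15 20 19
f 19 18 17
f 20 18 19
f 22 21 24
f 22 24 23
f 24 21 25
f 24 25 23
f 25 21 26
f 25 26 23
f 26 21 27
f 26 27 23
f 27 21 28
f 27 28 23
f 28 21 29
f 28 29 23
f 29 21 30
f 29 30 23
f 30 21 31
f 30 31 23
f 31 21 32
f 31 32 23
f 32 21 22
f 32 22 23



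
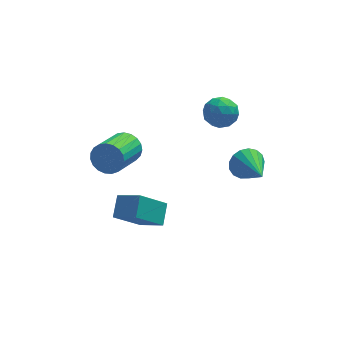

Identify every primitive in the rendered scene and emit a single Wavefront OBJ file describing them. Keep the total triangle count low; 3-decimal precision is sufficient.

v -2.354 1.877 0.794
v -1.818 1.868 1.427
v -2.73 0.355 2.179
v -3.266 0.363 1.546
v -2.066 2.077 1.546
v -2.978 0.563 2.298
v -2.364 2.25 1.535
v -3.275 0.737 2.287
v -2.66 2.36 1.396
v -3.572 0.847 2.148
v -2.903 2.386 1.152
v -3.815 0.872 1.904
v -3.052 2.323 0.847
v -3.963 0.81 1.599
v -3.079 2.184 0.533
v -3.991 0.671 1.284
v -2.982 1.991 0.263
v -3.894 0.478 1.015
v -2.776 1.779 0.086
v -3.688 0.266 0.838
v -2.497 1.583 0.031
v -3.408 0.07 0.783
v -2.193 1.438 0.108
v -3.105 -0.075 0.86
v -1.917 1.369 0.303
v -2.829 -0.144 1.055
v -1.717 1.388 0.584
v -2.629 -0.125 1.336
v -1.627 1.491 0.901
v -2.539 -0.022 1.652
v -1.662 1.661 1.199
v -2.574 0.148 1.951
v 2.494 -2.343 3.28
v 2.961 -1.993 3.841
v 2.906 -4.017 3.98
v 2.612 -2.009 4.008
v 2.235 -2.102 4.008
v 1.918 -2.25 3.842
v 1.733 -2.419 3.546
v 1.722 -2.571 3.19
v 1.888 -2.671 2.854
v 2.193 -2.696 2.615
v 2.567 -2.64 2.529
v 2.924 -2.516 2.615
v 3.183 -2.352 2.853
v 3.284 -2.187 3.189
v 3.204 -2.057 3.546
v 1.211 1.819 3.638
v 2.004 2.001 3.922
v 1.756 1.039 2.618
v 2.549 1.221 2.902
v 2.028 0.72 3.371
v 1.691 1.202 4.002
v 2.069 1.838 2.538
v 1.732 2.32 3.169
v 2.535 2.013 3.243
v 2.509 1.322 3.757
v 1.251 1.718 2.783
v 1.225 1.027 3.297
v 1.56 1.979 3.87
v 2.2 1.061 2.67
v 1.894 0.767 2.946
v 2.36 0.874 3.113
v 1.376 1.509 3.916
v 1.842 1.616 4.083
v 1.856 0.863 3.76
v 1.918 1.424 2.457
v 2.384 1.531 2.624
v 1.4 2.166 3.427
v 1.866 2.273 3.594
v 1.904 2.177 2.78
v 2.338 2.093 3.637
v 2.658 1.634 3.038
v 2.376 1.997 2.824
v 2.178 2.28 3.194
v 2.323 1.686 3.94
v 2.643 1.228 3.34
v 2.337 0.933 3.616
v 2.139 1.217 3.987
v 2.634 1.693 3.54
v 1.117 1.812 3.2
v 1.437 1.354 2.6
v 1.621 1.823 2.553
v 1.423 2.107 2.924
v 1.102 1.406 3.502
v 1.422 0.947 2.903
v 1.582 0.76 3.346
v 1.384 1.043 3.716
v 1.126 1.347 3
v -2.083 -2.541 -0.45
v -3.281 -3.03 0.773
v -1.816 -1.647 0.17
v -3.014 -2.136 1.392
v -1.166 -3.244 0.168
v -2.364 -3.733 1.39
v -0.899 -2.35 0.787
v -2.097 -2.839 2.01
f 2 1 5
f 2 5 3
f 3 5 6
f 3 6 4
f 5 1 7
f 5 7 6
f 6 7 8
f 6 8 4
f 7 1 9
f 7 9 8
f 8 9 10
f 8 10 4
f 9 1 11
f 9 11 10
f 10 11 12
f 10 12 4
f 11 1 13
f 11 13 12
f 12 13 14
f 12 14 4
f 13 1 15
f 13 15 14
f 14 15 16
f 14 16 4
f 15 1 17
f 15 17 16
f 16 17 18
f 16 18 4
f 17 1 19
f 17 19 18
f 18 19 20
f 18 20 4
f 19 1 21
f 19 21 20
f 20 21 22
f 20 22 4
f 21 1 23
f 21 23 22
f 22 23 24
f 22 24 4
f 23 1 25
f 23 25 24
f 24 25 26
f 24 26 4
f 25 1 27
f 25 27 26
f 26 27 28
f 26 28 4
f 27 1 29
f 27 29 28
f 28 29 30
f 28 30 4
f 29 1 31
f 29 31 30
f 30 31 32
f 30 32 4
f 31 1 2
f 31 2 32
f 32 2 3
f 32 3 4
f 34 33 36
f 34 36 35
f 36 33 37
f 36 37 35
f 37 33 38
f 37 38 35
f 38 33 39
f 38 39 35
f 39 33 40
f 39 40 35
f 40 33 41
f 40 41 35
f 41 33 42
f 41 42 35
f 42 33 43
f 42 43 35
f 43 33 44
f 43 44 35
f 44 33 45
f 44 45 35
f 45 33 46
f 45 46 35
f 46 33 47
f 46 47 35
f 47 33 34
f 47 34 35
f 48 85 64
f 85 59 88
f 64 88 53
f 85 88 64
f 48 64 60
f 64 53 65
f 60 65 49
f 64 65 60
f 48 60 69
f 60 49 70
f 69 70 55
f 60 70 69
f 48 69 81
f 69 55 84
f 81 84 58
f 69 84 81
f 48 81 85
f 81 58 89
f 85 89 59
f 81 89 85
f 49 65 76
f 65 53 79
f 76 79 57
f 65 79 76
f 53 88 66
f 88 59 87
f 66 87 52
f 88 87 66
f 59 89 86
f 89 58 82
f 86 82 50
f 89 82 86
f 58 84 83
f 84 55 71
f 83 71 54
f 84 71 83
f 55 70 75
f 70 49 72
f 75 72 56
f 70 72 75
f 51 77 63
f 77 57 78
f 63 78 52
f 77 78 63
f 51 63 61
f 63 52 62
f 61 62 50
f 63 62 61
f 51 61 68
f 61 50 67
f 68 67 54
f 61 67 68
f 51 68 73
f 68 54 74
f 73 74 56
f 68 74 73
f 51 73 77
f 73 56 80
f 77 80 57
f 73 80 77
f 52 78 66
f 78 57 79
f 66 79 53
f 78 79 66
f 50 62 86
f 62 52 87
f 86 87 59
f 62 87 86
f 54 67 83
f 67 50 82
f 83 82 58
f 67 82 83
f 56 74 75
f 74 54 71
f 75 71 55
f 74 71 75
f 57 80 76
f 80 56 72
f 76 72 49
f 80 72 76
f 91 93 90
f 94 91 90
f 90 93 92
f 92 94 90
f 91 97 93
f 95 91 94
f 95 97 91
f 93 97 92
f 96 94 92
f 92 97 96
f 96 95 94
f 97 95 96



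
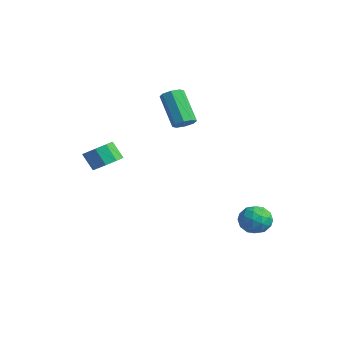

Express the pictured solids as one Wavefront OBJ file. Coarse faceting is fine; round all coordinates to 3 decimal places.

v 1.573 4.196 -3.819
v 2.185 3.659 -3.452
v 0.655 3.881 -2.748
v 1.267 3.344 -2.381
v 1.394 4.228 -2.385
v 1.961 4.423 -3.047
v 0.879 3.117 -3.153
v 1.446 3.312 -3.815
v 1.757 2.992 -3.041
v 2.075 3.679 -2.566
v 0.765 3.861 -3.634
v 1.083 4.548 -3.159
v 1.96 3.955 -3.73
v 0.88 3.585 -2.47
v 0.955 4.105 -2.472
v 1.315 3.789 -2.257
v 1.828 4.405 -3.492
v 2.188 4.089 -3.276
v 1.723 4.423 -2.649
v 0.652 3.451 -2.924
v 1.012 3.135 -2.708
v 1.525 3.751 -3.943
v 1.885 3.435 -3.728
v 1.117 3.117 -3.551
v 2.068 3.247 -3.272
v 1.528 3.062 -2.642
v 1.3 2.929 -3.096
v 1.633 3.043 -3.485
v 2.255 3.651 -2.993
v 1.715 3.466 -2.363
v 1.79 3.986 -2.366
v 2.123 4.1 -2.755
v 2.003 3.259 -2.751
v 1.125 4.074 -3.837
v 0.585 3.889 -3.207
v 0.717 3.44 -3.445
v 1.05 3.554 -3.834
v 1.312 4.478 -3.558
v 0.772 4.293 -2.928
v 1.207 4.497 -2.715
v 1.54 4.611 -3.104
v 0.837 4.281 -3.449
v -2.773 2.266 2.062
v -2.321 2.467 2.436
v -3.655 2.494 4.032
v -4.107 2.294 3.658
v -2.559 2.823 2.232
v -3.893 2.85 3.827
v -2.922 2.853 1.927
v -4.256 2.88 3.523
v -3.198 2.539 1.702
v -4.532 2.567 3.298
v -3.225 2.066 1.688
v -4.559 2.093 3.284
v -2.987 1.71 1.893
v -4.321 1.737 3.488
v -2.624 1.68 2.197
v -3.958 1.707 3.793
v -2.348 1.993 2.422
v -3.682 2.021 4.018
v -3.002 -1.76 0.116
v -2.3 -1.683 0.57
v -2.855 -1.963 1.478
v -3.558 -2.04 1.024
v -2.579 -1.181 0.555
v -3.135 -1.462 1.462
v -3.057 -0.95 0.334
v -3.612 -1.231 1.241
v -3.509 -1.098 0.011
v -4.064 -1.379 0.918
v -3.724 -1.555 -0.262
v -4.279 -1.836 0.645
v -3.601 -2.108 -0.358
v -4.157 -2.389 0.549
v -3.198 -2.498 -0.232
v -3.754 -2.779 0.675
v -2.704 -2.543 0.057
v -3.259 -2.823 0.964
v -2.349 -2.221 0.374
v -2.904 -2.501 1.281
f 1 38 17
f 38 12 41
f 17 41 6
f 38 41 17
f 1 17 13
f 17 6 18
f 13 18 2
f 17 18 13
f 1 13 22
f 13 2 23
f 22 23 8
f 13 23 22
f 1 22 34
f 22 8 37
f 34 37 11
f 22 37 34
f 1 34 38
f 34 11 42
f 38 42 12
f 34 42 38
f 2 18 29
f 18 6 32
f 29 32 10
f 18 32 29
f 6 41 19
f 41 12 40
f 19 40 5
f 41 40 19
f 12 42 39
f 42 11 35
f 39 35 3
f 42 35 39
f 11 37 36
f 37 8 24
f 36 24 7
f 37 24 36
f 8 23 28
f 23 2 25
f 28 25 9
f 23 25 28
f 4 30 16
f 30 10 31
f 16 31 5
f 30 31 16
f 4 16 14
f 16 5 15
f 14 15 3
f 16 15 14
f 4 14 21
f 14 3 20
f 21 20 7
f 14 20 21
f 4 21 26
f 21 7 27
f 26 27 9
f 21 27 26
f 4 26 30
f 26 9 33
f 30 33 10
f 26 33 30
f 5 31 19
f 31 10 32
f 19 32 6
f 31 32 19
f 3 15 39
f 15 5 40
f 39 40 12
f 15 40 39
f 7 20 36
f 20 3 35
f 36 35 11
f 20 35 36
f 9 27 28
f 27 7 24
f 28 24 8
f 27 24 28
f 10 33 29
f 33 9 25
f 29 25 2
f 33 25 29
f 44 43 47
f 44 47 45
f 45 47 48
f 45 48 46
f 47 43 49
f 47 49 48
f 48 49 50
f 48 50 46
f 49 43 51
f 49 51 50
f 50 51 52
f 50 52 46
f 51 43 53
f 51 53 52
f 52 53 54
f 52 54 46
f 53 43 55
f 53 55 54
f 54 55 56
f 54 56 46
f 55 43 57
f 55 57 56
f 56 57 58
f 56 58 46
f 57 43 59
f 57 59 58
f 58 59 60
f 58 60 46
f 59 43 44
f 59 44 60
f 60 44 45
f 60 45 46
f 62 61 65
f 62 65 63
f 63 65 66
f 63 66 64
f 65 61 67
f 65 67 66
f 66 67 68
f 66 68 64
f 67 61 69
f 67 69 68
f 68 69 70
f 68 70 64
f 69 61 71
f 69 71 70
f 70 71 72
f 70 72 64
f 71 61 73
f 71 73 72
f 72 73 74
f 72 74 64
f 73 61 75
f 73 75 74
f 74 75 76
f 74 76 64
f 75 61 77
f 75 77 76
f 76 77 78
f 76 78 64
f 77 61 79
f 77 79 78
f 78 79 80
f 78 80 64
f 79 61 62
f 79 62 80
f 80 62 63
f 80 63 64



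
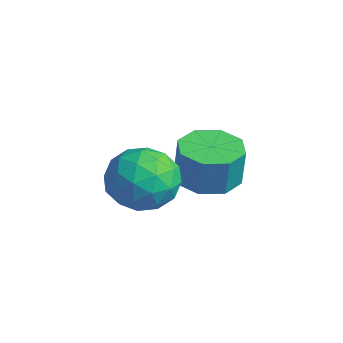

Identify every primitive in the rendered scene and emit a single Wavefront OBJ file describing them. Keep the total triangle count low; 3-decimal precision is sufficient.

v -0.119 -0.864 2.133
v 1.016 -0.953 1.639
v -0.516 -2.747 1.561
v 0.619 -2.836 1.067
v 0.482 -2.772 2.298
v 0.727 -1.609 2.652
v -0.227 -2.091 0.548
v 0.018 -0.928 0.902
v 0.948 -1.711 0.659
v 1.387 -2.132 1.741
v -0.887 -1.568 1.459
v -0.448 -1.989 2.541
v 0.483 -0.743 1.936
v 0.017 -2.957 1.264
v -0.063 -2.92 1.988
v 0.603 -2.972 1.697
v 0.314 -1.129 2.532
v 0.981 -1.181 2.241
v 0.667 -2.25 2.629
v -0.481 -2.519 0.959
v 0.186 -2.571 0.668
v -0.103 -0.728 1.503
v 0.563 -0.78 1.212
v -0.167 -1.45 0.571
v 1.111 -1.241 1.07
v 0.877 -2.348 0.733
v 0.38 -1.91 0.429
v 0.524 -1.226 0.637
v 1.368 -1.489 1.705
v 1.135 -2.595 1.369
v 1.055 -2.558 2.093
v 1.199 -1.874 2.301
v 1.329 -1.934 1.13
v -0.635 -1.105 1.831
v -0.868 -2.211 1.495
v -0.699 -1.826 0.899
v -0.555 -1.142 1.107
v -0.377 -1.352 2.467
v -0.611 -2.459 2.13
v -0.024 -2.474 2.563
v 0.12 -1.79 2.771
v -0.829 -1.766 2.07
v -0.898 0.996 0.163
v 0.181 1.014 0.005
v 0.396 1.022 1.48
v -0.682 1.004 1.637
v -0.148 1.78 0.049
v 0.067 1.788 1.524
v -0.917 2.086 0.16
v -0.701 2.094 1.634
v -1.674 1.754 0.272
v -1.458 1.762 1.746
v -1.976 0.978 0.32
v -1.761 0.986 1.795
v -1.647 0.212 0.276
v -1.432 0.22 1.751
v -0.879 -0.094 0.166
v -0.663 -0.086 1.64
v -0.122 0.238 0.054
v 0.094 0.246 1.528
f 1 38 17
f 38 12 41
f 17 41 6
f 38 41 17
f 1 17 13
f 17 6 18
f 13 18 2
f 17 18 13
f 1 13 22
f 13 2 23
f 22 23 8
f 13 23 22
f 1 22 34
f 22 8 37
f 34 37 11
f 22 37 34
f 1 34 38
f 34 11 42
f 38 42 12
f 34 42 38
f 2 18 29
f 18 6 32
f 29 32 10
f 18 32 29
f 6 41 19
f 41 12 40
f 19 40 5
f 41 40 19
f 12 42 39
f 42 11 35
f 39 35 3
f 42 35 39
f 11 37 36
f 37 8 24
f 36 24 7
f 37 24 36
f 8 23 28
f 23 2 25
f 28 25 9
f 23 25 28
f 4 30 16
f 30 10 31
f 16 31 5
f 30 31 16
f 4 16 14
f 16 5 15
f 14 15 3
f 16 15 14
f 4 14 21
f 14 3 20
f 21 20 7
f 14 20 21
f 4 21 26
f 21 7 27
f 26 27 9
f 21 27 26
f 4 26 30
f 26 9 33
f 30 33 10
f 26 33 30
f 5 31 19
f 31 10 32
f 19 32 6
f 31 32 19
f 3 15 39
f 15 5 40
f 39 40 12
f 15 40 39
f 7 20 36
f 20 3 35
f 36 35 11
f 20 35 36
f 9 27 28
f 27 7 24
f 28 24 8
f 27 24 28
f 10 33 29
f 33 9 25
f 29 25 2
f 33 25 29
f 44 43 47
f 44 47 45
f 45 47 48
f 45 48 46
f 47 43 49
f 47 49 48
f 48 49 50
f 48 50 46
f 49 43 51
f 49 51 50
f 50 51 52
f 50 52 46
f 51 43 53
f 51 53 52
f 52 53 54
f 52 54 46
f 53 43 55
f 53 55 54
f 54 55 56
f 54 56 46
f 55 43 57
f 55 57 56
f 56 57 58
f 56 58 46
f 57 43 59
f 57 59 58
f 58 59 60
f 58 60 46
f 59 43 44
f 59 44 60
f 60 44 45
f 60 45 46



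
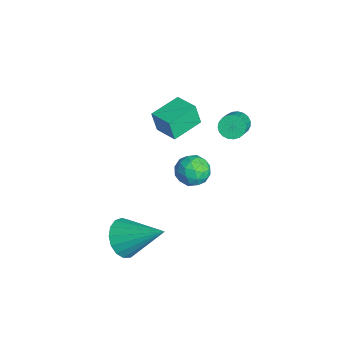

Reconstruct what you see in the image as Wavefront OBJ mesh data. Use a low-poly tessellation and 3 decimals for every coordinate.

v -2.369 0.813 2.198
v -2.482 0.63 3.123
v -2.939 1.992 2.362
v -3.052 1.809 3.288
v -1.448 1.231 2.392
v -1.561 1.048 3.318
v -2.018 2.41 2.557
v -2.131 2.227 3.482
v -1.453 2.228 -0.029
v -1.208 2.534 0.581
v -1.192 1.166 0.399
v -0.947 1.472 1.009
v -1.656 1.485 0.857
v -1.817 2.141 0.593
v -0.583 1.559 0.387
v -0.744 2.215 0.123
v -0.669 2.121 0.838
v -1.333 2.075 1.129
v -1.067 1.625 -0.149
v -1.731 1.579 0.142
v -1.353 2.474 0.239
v -1.047 1.226 0.741
v -1.464 1.233 0.652
v -1.319 1.413 1.011
v -1.712 2.243 0.246
v -1.567 2.423 0.604
v -1.831 1.806 0.766
v -0.833 1.277 0.376
v -0.688 1.457 0.734
v -1.081 2.287 -0.031
v -0.936 2.467 0.328
v -0.569 1.894 0.214
v -0.893 2.411 0.748
v -0.739 1.787 1
v -0.525 1.838 0.634
v -0.62 2.224 0.479
v -1.282 2.384 0.919
v -1.129 1.76 1.17
v -1.546 1.767 1.081
v -1.641 2.153 0.926
v -0.966 2.141 1.07
v -1.271 1.94 -0.19
v -1.118 1.316 0.061
v -0.759 1.547 0.054
v -0.854 1.933 -0.101
v -1.661 1.913 -0.02
v -1.507 1.289 0.232
v -1.78 1.476 0.501
v -1.875 1.862 0.346
v -1.434 1.559 -0.09
v -1.169 3.528 3.004
v -0.824 3.865 2.811
v 0.255 3.329 3.802
v -0.091 2.992 3.996
v -0.914 3.98 2.971
v 0.165 3.444 3.962
v -1.048 4.016 3.137
v 0.031 3.48 4.128
v -1.204 3.968 3.279
v -0.125 3.432 4.271
v -1.353 3.844 3.375
v -0.274 3.308 4.366
v -1.47 3.665 3.406
v -0.391 3.129 4.397
v -1.536 3.462 3.368
v -0.457 2.927 4.359
v -1.538 3.271 3.267
v -0.459 2.735 4.258
v -1.476 3.124 3.12
v -0.397 2.589 4.112
v -1.362 3.047 2.954
v -0.283 2.512 3.945
v -1.214 3.053 2.796
v -0.135 2.518 3.787
v -1.058 3.142 2.675
v 0.021 2.606 3.666
v -0.922 3.296 2.61
v 0.157 2.761 3.601
v -0.829 3.491 2.614
v 0.25 2.955 3.605
v -0.794 3.693 2.685
v 0.285 3.157 3.676
v 1.46 -1.475 0.097
v 2.178 -1.708 -0.273
v 2.42 -0.245 1.183
v 2.046 -1.404 -0.501
v 1.78 -1.116 -0.592
v 1.441 -0.911 -0.525
v 1.107 -0.834 -0.316
v 0.853 -0.905 -0.012
v 0.739 -1.106 0.317
v 0.789 -1.391 0.596
v 0.994 -1.696 0.76
v 1.305 -1.95 0.772
v 1.652 -2.095 0.63
v 1.955 -2.098 0.366
v 2.145 -1.958 0.04
f 2 4 1
f 5 2 1
f 1 4 3
f 3 5 1
f 2 8 4
f 6 2 5
f 6 8 2
f 4 8 3
f 7 5 3
f 3 8 7
f 7 6 5
f 8 6 7
f 9 46 25
f 46 20 49
f 25 49 14
f 46 49 25
f 9 25 21
f 25 14 26
f 21 26 10
f 25 26 21
f 9 21 30
f 21 10 31
f 30 31 16
f 21 31 30
f 9 30 42
f 30 16 45
f 42 45 19
f 30 45 42
f 9 42 46
f 42 19 50
f 46 50 20
f 42 50 46
f 10 26 37
f 26 14 40
f 37 40 18
f 26 40 37
f 14 49 27
f 49 20 48
f 27 48 13
f 49 48 27
f 20 50 47
f 50 19 43
f 47 43 11
f 50 43 47
f 19 45 44
f 45 16 32
f 44 32 15
f 45 32 44
f 16 31 36
f 31 10 33
f 36 33 17
f 31 33 36
f 12 38 24
f 38 18 39
f 24 39 13
f 38 39 24
f 12 24 22
f 24 13 23
f 22 23 11
f 24 23 22
f 12 22 29
f 22 11 28
f 29 28 15
f 22 28 29
f 12 29 34
f 29 15 35
f 34 35 17
f 29 35 34
f 12 34 38
f 34 17 41
f 38 41 18
f 34 41 38
f 13 39 27
f 39 18 40
f 27 40 14
f 39 40 27
f 11 23 47
f 23 13 48
f 47 48 20
f 23 48 47
f 15 28 44
f 28 11 43
f 44 43 19
f 28 43 44
f 17 35 36
f 35 15 32
f 36 32 16
f 35 32 36
f 18 41 37
f 41 17 33
f 37 33 10
f 41 33 37
f 52 51 55
f 52 55 53
f 53 55 56
f 53 56 54
f 55 51 57
f 55 57 56
f 56 57 58
f 56 58 54
f 57 51 59
f 57 59 58
f 58 59 60
f 58 60 54
f 59 51 61
f 59 61 60
f 60 61 62
f 60 62 54
f 61 51 63
f 61 63 62
f 62 63 64
f 62 64 54
f 63 51 65
f 63 65 64
f 64 65 66
f 64 66 54
f 65 51 67
f 65 67 66
f 66 67 68
f 66 68 54
f 67 51 69
f 67 69 68
f 68 69 70
f 68 70 54
f 69 51 71
f 69 71 70
f 70 71 72
f 70 72 54
f 71 51 73
f 71 73 72
f 72 73 74
f 72 74 54
f 73 51 75
f 73 75 74
f 74 75 76
f 74 76 54
f 75 51 77
f 75 77 76
f 76 77 78
f 76 78 54
f 77 51 79
f 77 79 78
f 78 79 80
f 78 80 54
f 79 51 81
f 79 81 80
f 80 81 82
f 80 82 54
f 81 51 52
f 81 52 82
f 82 52 53
f 82 53 54
f 84 83 86
f 84 86 85
f 86 83 87
f 86 87 85
f 87 83 88
f 87 88 85
f 88 83 89
f 88 89 85
f 89 83 90
f 89 90 85
f 90 83 91
f 90 91 85
f 91 83 92
f 91 92 85
f 92 83 93
f 92 93 85
f 93 83 94
f 93 94 85
f 94 83 95
f 94 95 85
f 95 83 96
f 95 96 85
f 96 83 97
f 96 97 85
f 97 83 84
f 97 84 85



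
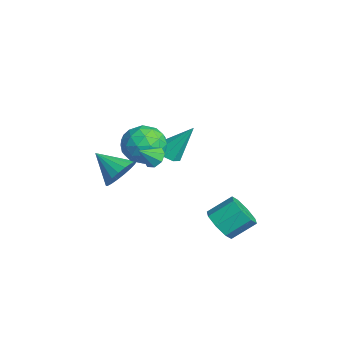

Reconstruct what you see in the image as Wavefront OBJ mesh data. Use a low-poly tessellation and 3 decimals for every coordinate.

v 0.423 -0.076 0.703
v 1.246 -0.871 0.542
v -0.706 -1.009 -0.462
v 0.117 -1.804 -0.623
v -0.415 -1.722 0.4
v 0.283 -1.146 1.121
v 0.257 -0.734 -1.041
v 0.955 -0.158 -0.32
v 1.144 -1.279 -0.536
v 0.729 -1.889 0.355
v -0.189 0.009 -0.275
v -0.604 -0.601 0.616
v 0.934 -0.392 0.725
v -0.394 -1.488 -0.645
v -0.706 -1.44 -0.043
v -0.222 -1.908 -0.138
v 0.367 -0.553 1.065
v 0.852 -1.021 0.97
v -0.125 -1.52 0.887
v -0.312 -0.859 -0.89
v 0.173 -1.327 -0.985
v 0.762 0.028 0.218
v 1.246 -0.44 0.123
v 0.665 -0.36 -0.807
v 1.358 -1.099 -0.003
v 0.694 -1.647 -0.688
v 0.776 -1.018 -0.934
v 1.186 -0.679 -0.51
v 1.114 -1.457 0.52
v 0.45 -2.006 -0.165
v 0.137 -1.957 0.437
v 0.548 -1.619 0.86
v 1.053 -1.697 -0.113
v 0.09 0.126 0.245
v -0.574 -0.423 -0.44
v -0.008 -0.261 -0.78
v 0.403 0.077 -0.357
v -0.154 -0.233 0.768
v -0.818 -0.781 0.083
v -0.646 -1.201 0.59
v -0.236 -0.862 1.014
v -0.513 -0.183 0.193
v -2.819 -1.297 -3.834
v -2.045 -1.928 -3.582
v -3.941 -2.303 -2.906
v -2.04 -1.62 -3.242
v -2.19 -1.248 -3.02
v -2.464 -0.886 -2.958
v -2.808 -0.605 -3.07
v -3.155 -0.461 -3.334
v -3.435 -0.483 -3.696
v -3.593 -0.666 -4.085
v -3.598 -0.973 -4.425
v -3.448 -1.345 -4.648
v -3.174 -1.707 -4.709
v -2.829 -1.988 -4.597
v -2.483 -2.132 -4.334
v -2.203 -2.111 -3.971
v -1.586 0.696 -1.857
v -0.83 0.737 -2.044
v -1.234 1.844 -0.183
v -1.096 1.143 -2.267
v -1.591 1.339 -2.297
v -2.084 1.235 -2.122
v -2.344 0.878 -1.822
v -2.249 0.436 -1.539
v -1.844 0.115 -1.404
v -1.319 0.067 -1.481
v -0.918 0.312 -1.734
v 2.317 -0.95 0.441
v 2.843 -1.085 0.142
v 2.503 -1.73 1.119
v 2.908 -0.768 0.489
v 2.627 -0.558 0.808
v 2.165 -0.577 0.912
v 1.792 -0.814 0.741
v 1.727 -1.131 0.393
v 2.008 -1.342 0.074
v 2.47 -1.323 -0.03
v 2.876 1.918 -4.257
v 3.589 1.549 -3.768
v 3.617 2.733 -2.914
v 2.904 3.102 -3.403
v 3.813 1.945 -4.325
v 3.841 3.129 -3.471
v 3.488 2.325 -4.842
v 3.517 3.509 -3.989
v 2.805 2.467 -5.016
v 2.833 3.651 -4.163
v 2.163 2.287 -4.746
v 2.191 3.471 -3.892
v 1.939 1.891 -4.189
v 1.967 3.075 -3.335
v 2.263 1.511 -3.671
v 2.292 2.695 -2.818
v 2.947 1.369 -3.497
v 2.975 2.553 -2.644
f 1 38 17
f 38 12 41
f 17 41 6
f 38 41 17
f 1 17 13
f 17 6 18
f 13 18 2
f 17 18 13
f 1 13 22
f 13 2 23
f 22 23 8
f 13 23 22
f 1 22 34
f 22 8 37
f 34 37 11
f 22 37 34
f 1 34 38
f 34 11 42
f 38 42 12
f 34 42 38
f 2 18 29
f 18 6 32
f 29 32 10
f 18 32 29
f 6 41 19
f 41 12 40
f 19 40 5
f 41 40 19
f 12 42 39
f 42 11 35
f 39 35 3
f 42 35 39
f 11 37 36
f 37 8 24
f 36 24 7
f 37 24 36
f 8 23 28
f 23 2 25
f 28 25 9
f 23 25 28
f 4 30 16
f 30 10 31
f 16 31 5
f 30 31 16
f 4 16 14
f 16 5 15
f 14 15 3
f 16 15 14
f 4 14 21
f 14 3 20
f 21 20 7
f 14 20 21
f 4 21 26
f 21 7 27
f 26 27 9
f 21 27 26
f 4 26 30
f 26 9 33
f 30 33 10
f 26 33 30
f 5 31 19
f 31 10 32
f 19 32 6
f 31 32 19
f 3 15 39
f 15 5 40
f 39 40 12
f 15 40 39
f 7 20 36
f 20 3 35
f 36 35 11
f 20 35 36
f 9 27 28
f 27 7 24
f 28 24 8
f 27 24 28
f 10 33 29
f 33 9 25
f 29 25 2
f 33 25 29
f 44 43 46
f 44 46 45
f 46 43 47
f 46 47 45
f 47 43 48
f 47 48 45
f 48 43 49
f 48 49 45
f 49 43 50
f 49 50 45
f 50 43 51
f 50 51 45
f 51 43 52
f 51 52 45
f 52 43 53
f 52 53 45
f 53 43 54
f 53 54 45
f 54 43 55
f 54 55 45
f 55 43 56
f 55 56 45
f 56 43 57
f 56 57 45
f 57 43 58
f 57 58 45
f 58 43 44
f 58 44 45
f 60 59 62
f 60 62 61
f 62 59 63
f 62 63 61
f 63 59 64
f 63 64 61
f 64 59 65
f 64 65 61
f 65 59 66
f 65 66 61
f 66 59 67
f 66 67 61
f 67 59 68
f 67 68 61
f 68 59 69
f 68 69 61
f 69 59 60
f 69 60 61
f 71 70 73
f 71 73 72
f 73 70 74
f 73 74 72
f 74 70 75
f 74 75 72
f 75 70 76
f 75 76 72
f 76 70 77
f 76 77 72
f 77 70 78
f 77 78 72
f 78 70 79
f 78 79 72
f 79 70 71
f 79 71 72
f 81 80 84
f 81 84 82
f 82 84 85
f 82 85 83
f 84 80 86
f 84 86 85
f 85 86 87
f 85 87 83
f 86 80 88
f 86 88 87
f 87 88 89
f 87 89 83
f 88 80 90
f 88 90 89
f 89 90 91
f 89 91 83
f 90 80 92
f 90 92 91
f 91 92 93
f 91 93 83
f 92 80 94
f 92 94 93
f 93 94 95
f 93 95 83
f 94 80 96
f 94 96 95
f 95 96 97
f 95 97 83
f 96 80 81
f 96 81 97
f 97 81 82
f 97 82 83



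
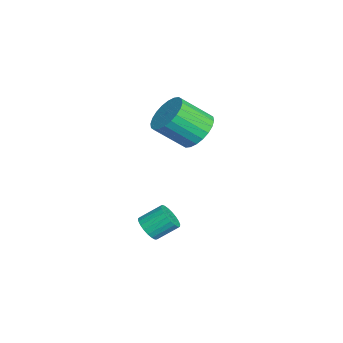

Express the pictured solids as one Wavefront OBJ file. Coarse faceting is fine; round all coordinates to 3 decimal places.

v 1.69 2.907 1.044
v 2.274 2.385 0.39
v 2.393 1.051 1.562
v 1.81 1.573 2.216
v 2.548 2.589 0.594
v 2.668 1.254 1.766
v 2.693 2.841 0.866
v 2.812 1.506 2.038
v 2.684 3.103 1.166
v 2.803 1.768 2.337
v 2.524 3.335 1.447
v 2.644 2 2.618
v 2.238 3.502 1.666
v 2.357 2.168 2.838
v 1.868 3.579 1.791
v 1.987 2.244 2.963
v 1.471 3.553 1.802
v 1.59 2.219 2.974
v 1.107 3.429 1.698
v 1.226 2.095 2.87
v 0.832 3.226 1.494
v 0.952 1.891 2.666
v 0.688 2.974 1.222
v 0.807 1.639 2.394
v 0.697 2.712 0.923
v 0.816 1.377 2.094
v 0.856 2.48 0.642
v 0.976 1.145 1.813
v 1.143 2.312 0.422
v 1.262 0.978 1.594
v 1.513 2.236 0.297
v 1.632 0.901 1.469
v 1.91 2.261 0.286
v 2.029 0.927 1.458
v 3.988 0.789 -3.552
v 4.273 1.179 -4.03
v 4.137 2.141 -3.327
v 3.852 1.751 -2.848
v 3.999 1.191 -4.1
v 3.863 2.153 -3.397
v 3.723 1.133 -4.075
v 3.587 2.096 -3.371
v 3.493 1.016 -3.959
v 3.357 1.979 -3.256
v 3.349 0.86 -3.773
v 3.213 1.823 -3.069
v 3.315 0.691 -3.548
v 3.179 1.654 -2.845
v 3.397 0.539 -3.325
v 3.261 1.502 -2.621
v 3.582 0.431 -3.14
v 3.446 1.393 -2.437
v 3.837 0.384 -3.027
v 3.701 1.346 -2.323
v 4.118 0.407 -3.004
v 3.982 1.37 -2.301
v 4.376 0.496 -3.076
v 4.24 1.459 -2.373
v 4.567 0.636 -3.23
v 4.432 1.598 -2.527
v 4.659 0.802 -3.44
v 4.523 1.765 -2.737
v 4.634 0.966 -3.669
v 4.498 1.929 -2.966
v 4.497 1.099 -3.878
v 4.361 2.062 -3.175
f 2 1 5
f 2 5 3
f 3 5 6
f 3 6 4
f 5 1 7
f 5 7 6
f 6 7 8
f 6 8 4
f 7 1 9
f 7 9 8
f 8 9 10
f 8 10 4
f 9 1 11
f 9 11 10
f 10 11 12
f 10 12 4
f 11 1 13
f 11 13 12
f 12 13 14
f 12 14 4
f 13 1 15
f 13 15 14
f 14 15 16
f 14 16 4
f 15 1 17
f 15 17 16
f 16 17 18
f 16 18 4
f 17 1 19
f 17 19 18
f 18 19 20
f 18 20 4
f 19 1 21
f 19 21 20
f 20 21 22
f 20 22 4
f 21 1 23
f 21 23 22
f 22 23 24
f 22 24 4
f 23 1 25
f 23 25 24
f 24 25 26
f 24 26 4
f 25 1 27
f 25 27 26
f 26 27 28
f 26 28 4
f 27 1 29
f 27 29 28
f 28 29 30
f 28 30 4
f 29 1 31
f 29 31 30
f 30 31 32
f 30 32 4
f 31 1 33
f 31 33 32
f 32 33 34
f 32 34 4
f 33 1 2
f 33 2 34
f 34 2 3
f 34 3 4
f 36 35 39
f 36 39 37
f 37 39 40
f 37 40 38
f 39 35 41
f 39 41 40
f 40 41 42
f 40 42 38
f 41 35 43
f 41 43 42
f 42 43 44
f 42 44 38
f 43 35 45
f 43 45 44
f 44 45 46
f 44 46 38
f 45 35 47
f 45 47 46
f 46 47 48
f 46 48 38
f 47 35 49
f 47 49 48
f 48 49 50
f 48 50 38
f 49 35 51
f 49 51 50
f 50 51 52
f 50 52 38
f 51 35 53
f 51 53 52
f 52 53 54
f 52 54 38
f 53 35 55
f 53 55 54
f 54 55 56
f 54 56 38
f 55 35 57
f 55 57 56
f 56 57 58
f 56 58 38
f 57 35 59
f 57 59 58
f 58 59 60
f 58 60 38
f 59 35 61
f 59 61 60
f 60 61 62
f 60 62 38
f 61 35 63
f 61 63 62
f 62 63 64
f 62 64 38
f 63 35 65
f 63 65 64
f 64 65 66
f 64 66 38
f 65 35 36
f 65 36 66
f 66 36 37
f 66 37 38



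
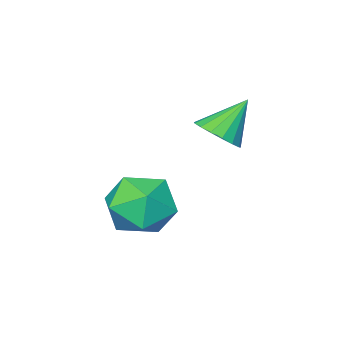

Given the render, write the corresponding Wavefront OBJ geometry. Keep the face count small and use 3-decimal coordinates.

v -2.596 -1.013 -1.097
v -2.191 -0.332 -0.848
v -3.624 -0.847 0.117
v -2.466 -0.193 -1.099
v -2.77 -0.242 -1.35
v -3.034 -0.468 -1.543
v -3.198 -0.818 -1.634
v -3.223 -1.213 -1.602
v -3.105 -1.562 -1.454
v -2.871 -1.786 -1.224
v -2.573 -1.832 -0.965
v -2.28 -1.691 -0.737
v -2.06 -1.395 -0.591
v -1.962 -1.011 -0.561
v -2.01 -0.627 -0.653
v -0.648 -0.978 -2.28
v 0.445 -0.441 -2.339
v -0.265 -1.939 -3.961
v 0.828 -1.402 -4.02
v 0.602 -2.231 -3.154
v 0.365 -1.637 -2.116
v -0.185 -0.743 -4.184
v -0.422 -0.149 -3.146
v 0.731 -0.295 -3.516
v 1.218 -1.215 -2.879
v -1.038 -1.165 -3.421
v -0.551 -2.085 -2.784
f 2 1 4
f 2 4 3
f 4 1 5
f 4 5 3
f 5 1 6
f 5 6 3
f 6 1 7
f 6 7 3
f 7 1 8
f 7 8 3
f 8 1 9
f 8 9 3
f 9 1 10
f 9 10 3
f 10 1 11
f 10 11 3
f 11 1 12
f 11 12 3
f 12 1 13
f 12 13 3
f 13 1 14
f 13 14 3
f 14 1 15
f 14 15 3
f 15 1 2
f 15 2 3
f 16 27 21
f 16 21 17
f 16 17 23
f 16 23 26
f 16 26 27
f 17 21 25
f 21 27 20
f 27 26 18
f 26 23 22
f 23 17 24
f 19 25 20
f 19 20 18
f 19 18 22
f 19 22 24
f 19 24 25
f 20 25 21
f 18 20 27
f 22 18 26
f 24 22 23
f 25 24 17



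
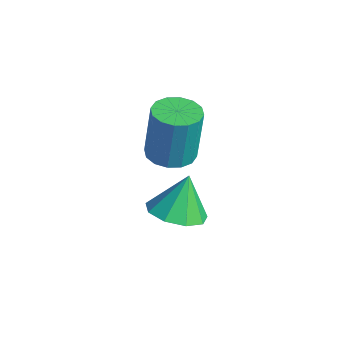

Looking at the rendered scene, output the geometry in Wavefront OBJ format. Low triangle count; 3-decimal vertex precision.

v -3.672 1.861 -2.57
v -2.934 2.192 -2.626
v -2.871 2.39 -0.647
v -3.608 2.059 -0.59
v -3.201 2.515 -2.65
v -3.137 2.713 -0.671
v -3.593 2.663 -2.652
v -3.53 2.861 -0.673
v -4.006 2.596 -2.633
v -3.943 2.794 -0.653
v -4.33 2.332 -2.596
v -4.267 2.53 -0.617
v -4.477 1.942 -2.552
v -4.414 2.14 -0.573
v -4.409 1.53 -2.513
v -4.346 1.728 -0.534
v -4.143 1.207 -2.489
v -4.079 1.405 -0.51
v -3.75 1.059 -2.487
v -3.687 1.257 -0.508
v -3.337 1.126 -2.507
v -3.274 1.324 -0.527
v -3.013 1.39 -2.543
v -2.95 1.588 -0.564
v -2.866 1.78 -2.587
v -2.803 1.978 -0.608
v -0.449 0.271 -2.005
v 0.387 0.676 -2.049
v -0.631 0.789 -0.695
v -0.059 1.074 -2.268
v -0.687 1.096 -2.364
v -1.204 0.732 -2.292
v -1.368 0.153 -2.086
v -1.101 -0.371 -1.842
v -0.53 -0.594 -1.674
v 0.08 -0.412 -1.661
v 0.442 0.089 -1.809
f 2 1 5
f 2 5 3
f 3 5 6
f 3 6 4
f 5 1 7
f 5 7 6
f 6 7 8
f 6 8 4
f 7 1 9
f 7 9 8
f 8 9 10
f 8 10 4
f 9 1 11
f 9 11 10
f 10 11 12
f 10 12 4
f 11 1 13
f 11 13 12
f 12 13 14
f 12 14 4
f 13 1 15
f 13 15 14
f 14 15 16
f 14 16 4
f 15 1 17
f 15 17 16
f 16 17 18
f 16 18 4
f 17 1 19
f 17 19 18
f 18 19 20
f 18 20 4
f 19 1 21
f 19 21 20
f 20 21 22
f 20 22 4
f 21 1 23
f 21 23 22
f 22 23 24
f 22 24 4
f 23 1 25
f 23 25 24
f 24 25 26
f 24 26 4
f 25 1 2
f 25 2 26
f 26 2 3
f 26 3 4
f 28 27 30
f 28 30 29
f 30 27 31
f 30 31 29
f 31 27 32
f 31 32 29
f 32 27 33
f 32 33 29
f 33 27 34
f 33 34 29
f 34 27 35
f 34 35 29
f 35 27 36
f 35 36 29
f 36 27 37
f 36 37 29
f 37 27 28
f 37 28 29

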